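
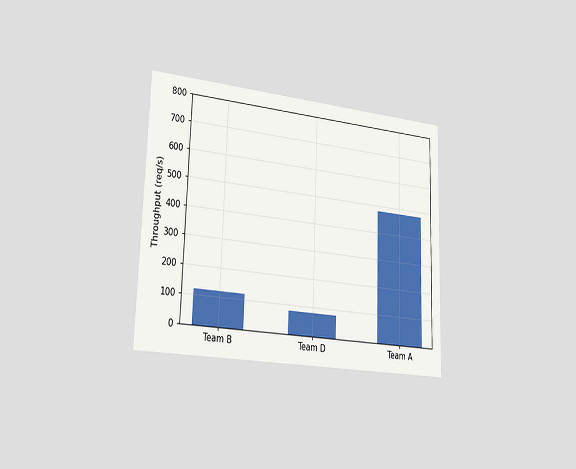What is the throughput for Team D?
The chart is viewed slightly from the left. Reading along the chart's y-axis, the Team D bar reaches 80req/s.

80req/s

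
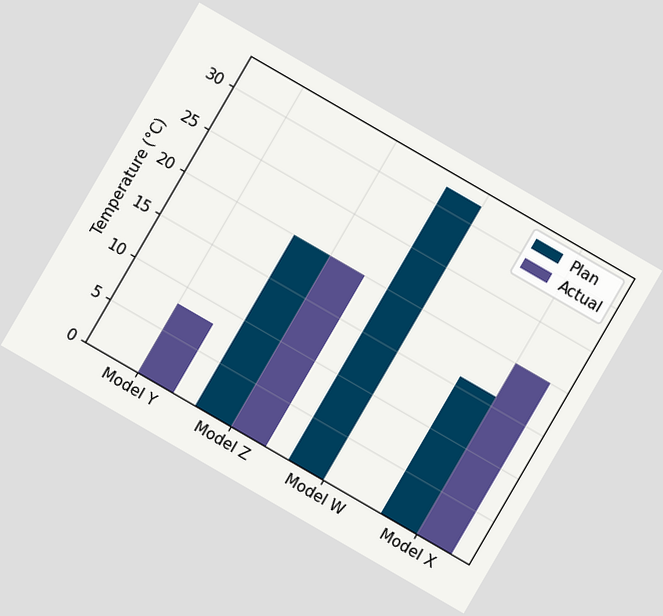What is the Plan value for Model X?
The chart is tilted about 30° clockwise. The Plan bar at Model X reaches 16°C on the y-axis.

16°C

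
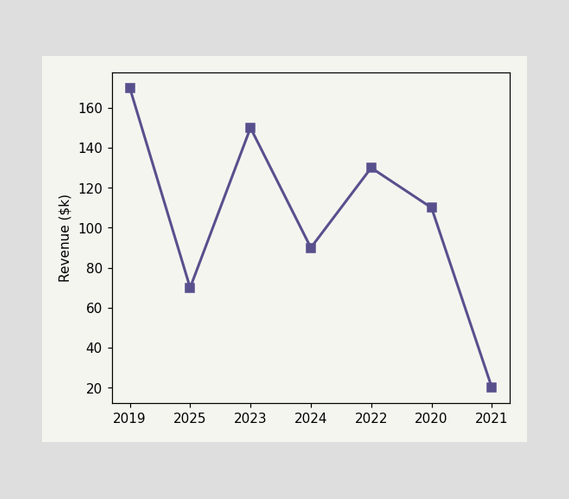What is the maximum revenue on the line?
$170k

The highest point is at 2019, and reading across to the y-axis gives $170k.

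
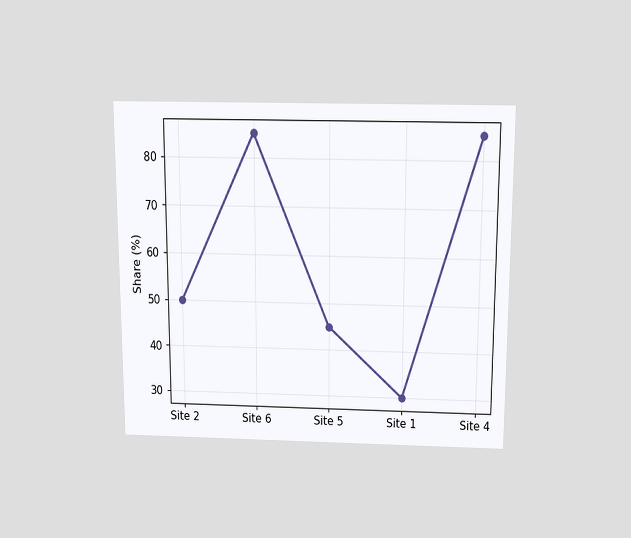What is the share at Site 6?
85%

The chart is viewed slightly from above. At Site 6, the line is at 85%.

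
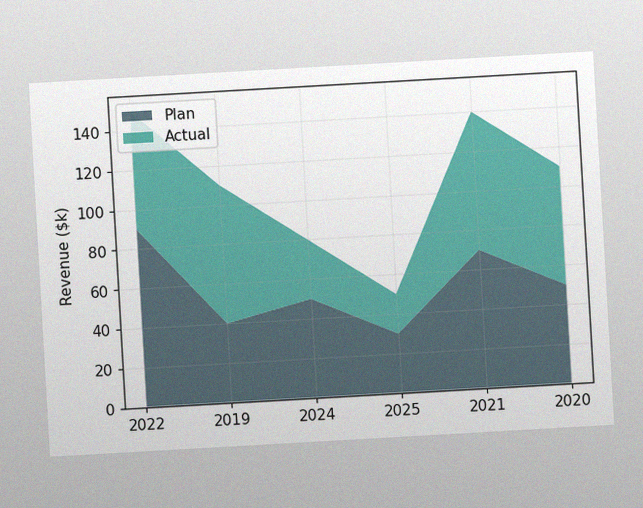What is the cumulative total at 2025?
The chart is tilted about 3° counter-clockwise, with some photo noise. The stacked total at 2025 reaches $50k.

$50k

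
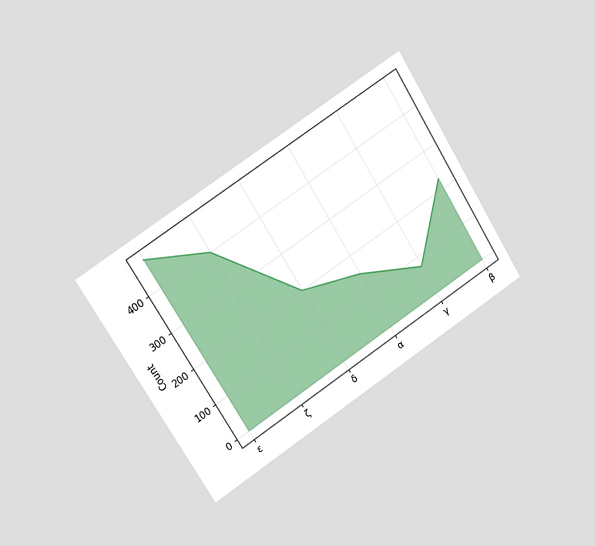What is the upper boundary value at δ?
The chart is tilted about 32° counter-clockwise and viewed slightly from the left. At δ the upper boundary is at 200.

200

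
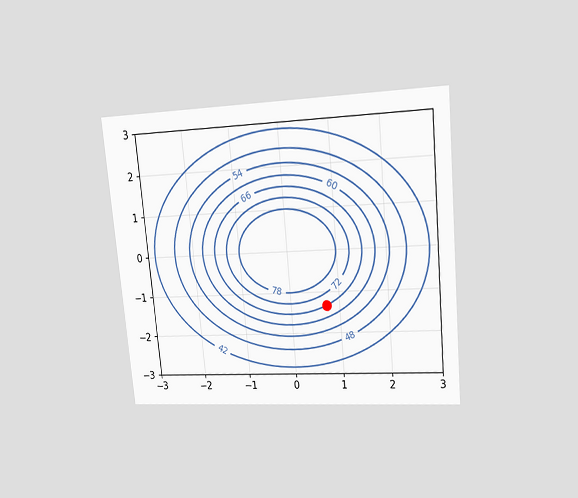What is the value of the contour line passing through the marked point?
66

The chart is tilted about 5° counter-clockwise and viewed at a slight angle. The marked point sits on the contour labelled 66.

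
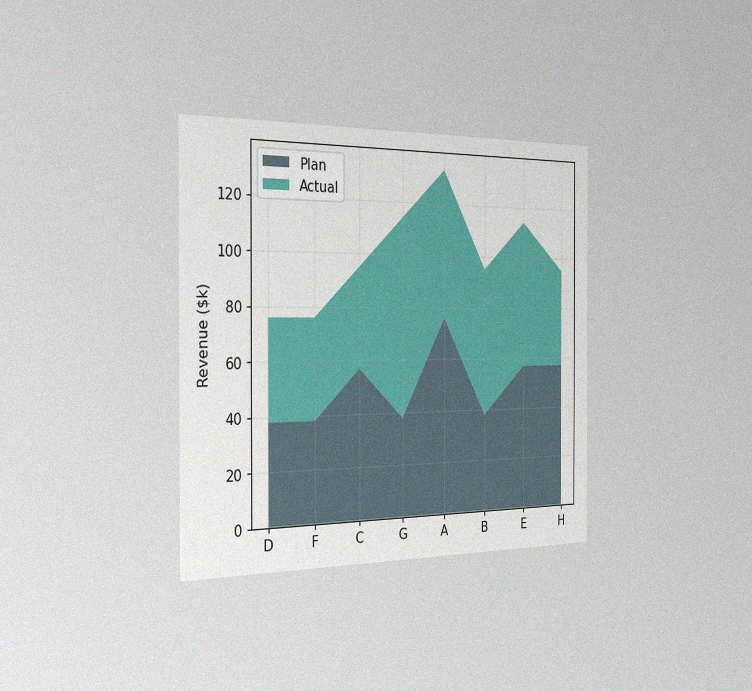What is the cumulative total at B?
$95k

The chart is viewed slightly from the left, with some photo noise. The stacked total at B reaches $95k.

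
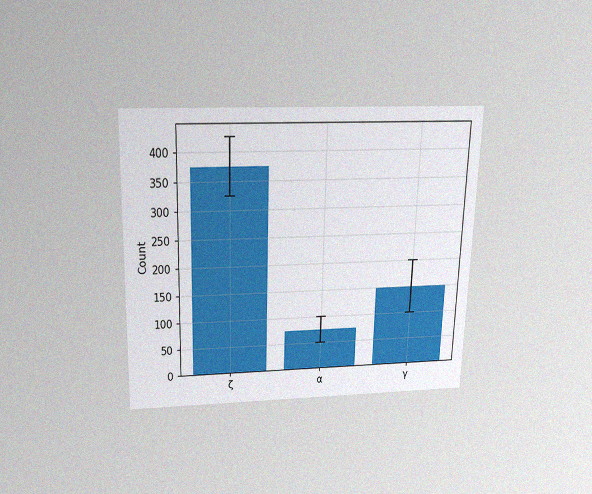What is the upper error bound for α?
The chart is viewed slightly from above, with some photo noise. The α bar's upper whisker reaches 100.

100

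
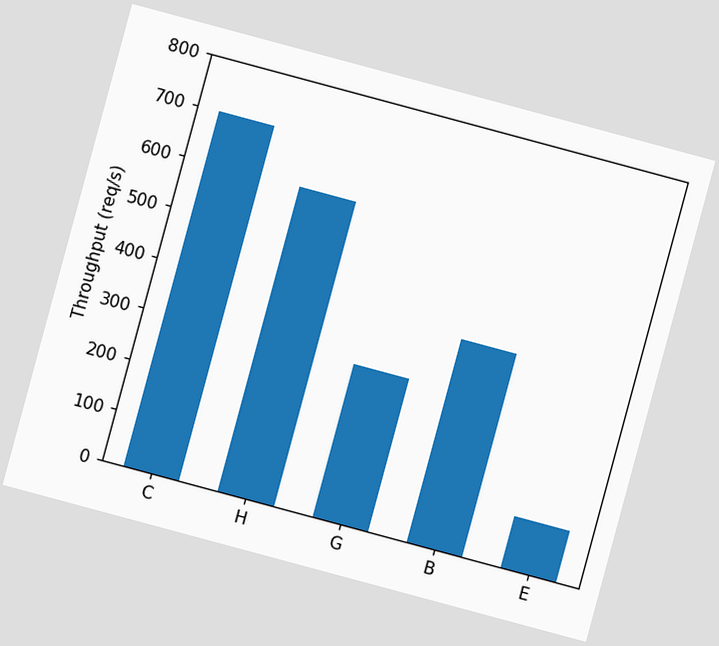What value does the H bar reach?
600req/s

The chart is tilted about 15° clockwise. Reading along the chart's y-axis, the H bar reaches 600req/s.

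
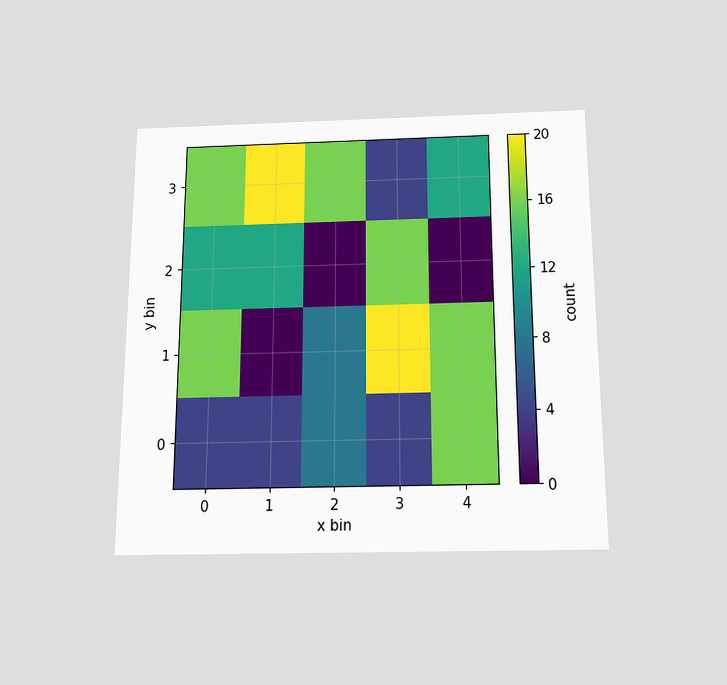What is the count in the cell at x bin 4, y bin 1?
16

The chart is viewed slightly from below. Matching the cell (4, 1) against the colorbar gives 16.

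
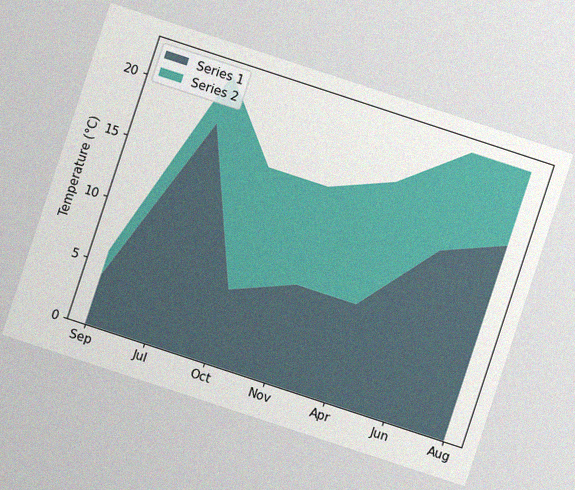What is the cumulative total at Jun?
The chart is tilted about 18° clockwise, with some photo noise. The stacked total at Jun reaches 22°C.

22°C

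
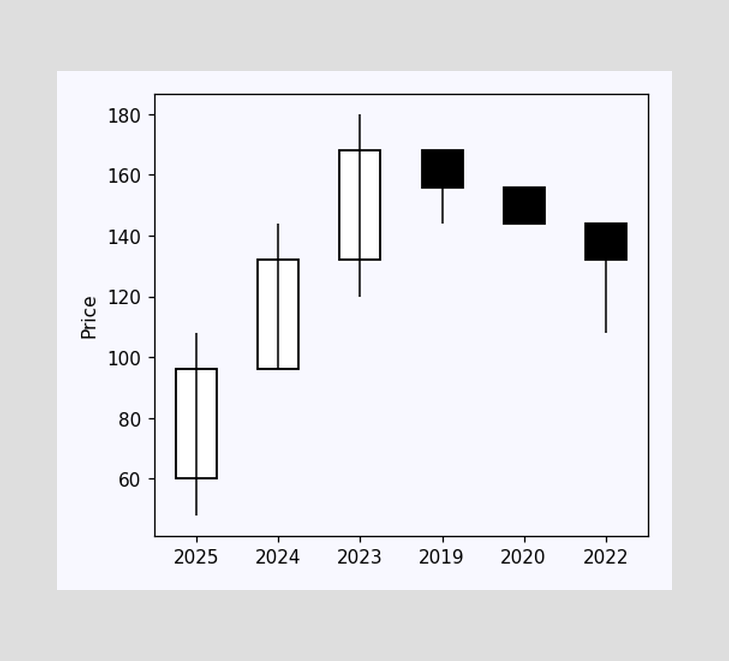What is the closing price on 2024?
The 2024 candle closes at 132.

132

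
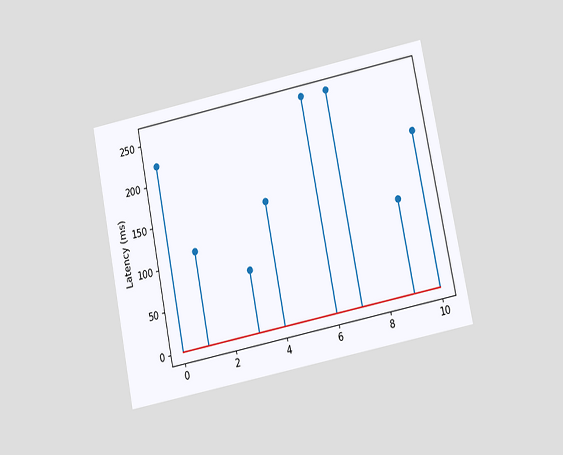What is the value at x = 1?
The chart is tilted about 11° counter-clockwise and viewed at a slight angle. The stem at x=1 reaches 111ms.

111ms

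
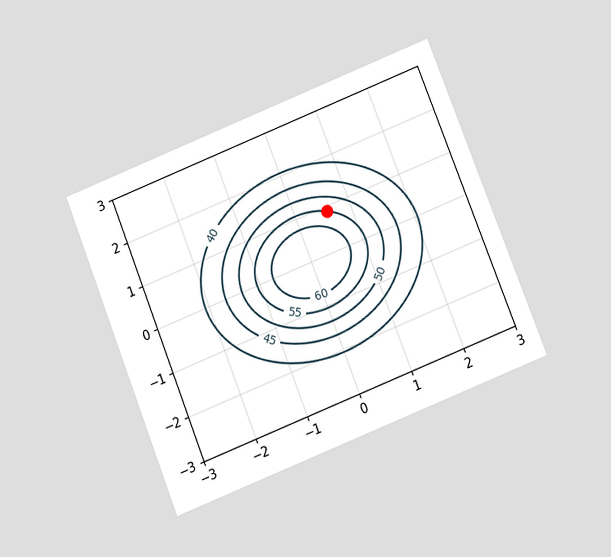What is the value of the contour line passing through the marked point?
The chart is tilted about 22° counter-clockwise and viewed at a slight angle. The marked point sits on the contour labelled 55.

55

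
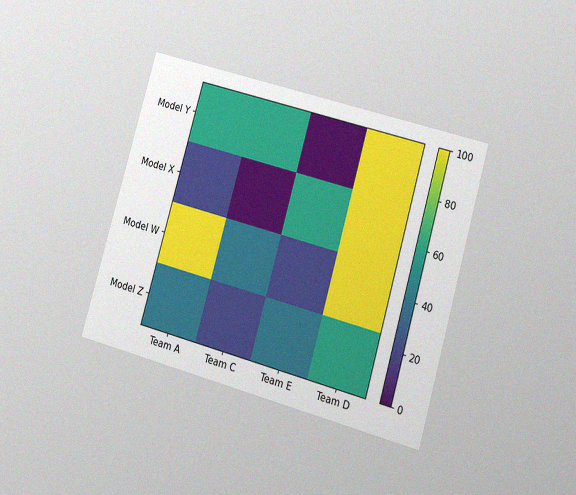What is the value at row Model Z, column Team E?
40

The chart is tilted about 16° clockwise and viewed at a slight angle, with some photo noise. Matching cell (Model Z, Team E) against the colorbar gives 40.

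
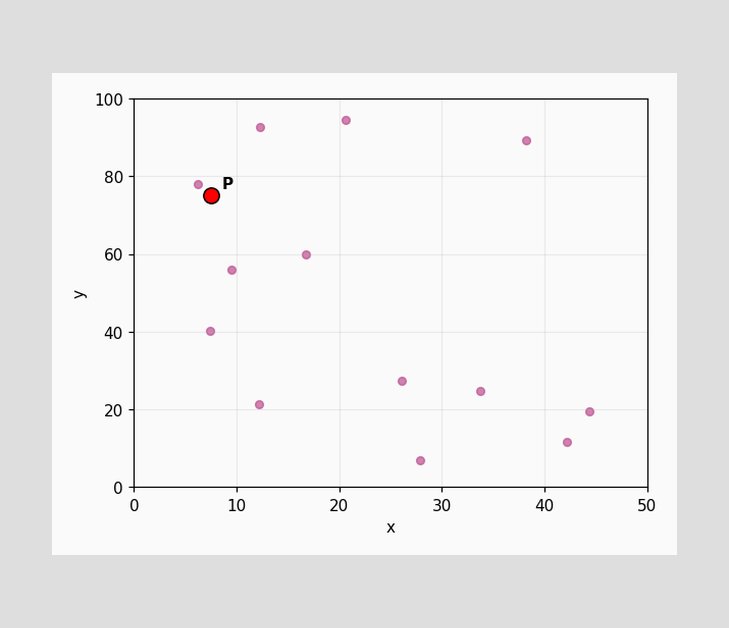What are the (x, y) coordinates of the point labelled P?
Following the gridlines from P to each axis, P sits at (7.5, 75).

(7.5, 75)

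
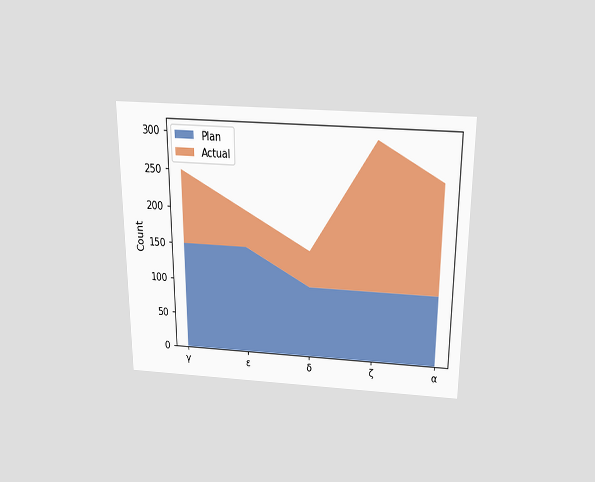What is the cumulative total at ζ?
300

The chart is viewed slightly from above. The stacked total at ζ reaches 300.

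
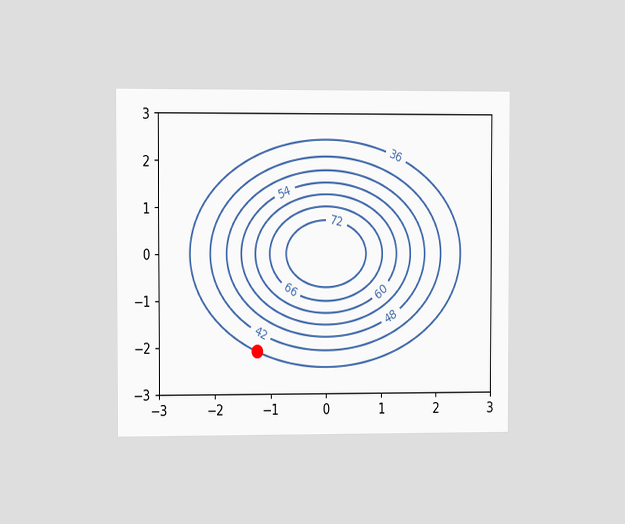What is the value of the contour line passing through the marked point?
The chart is viewed at a slight angle. The marked point sits on the contour labelled 36.

36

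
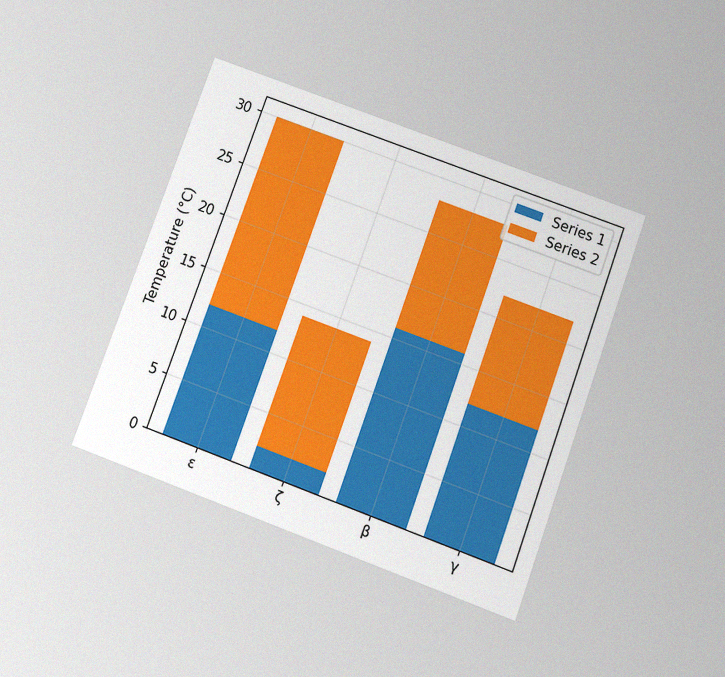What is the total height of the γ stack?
The chart is tilted about 20° clockwise and viewed slightly from below, with some photo noise. The γ stack's top reaches 22°C on the y-axis.

22°C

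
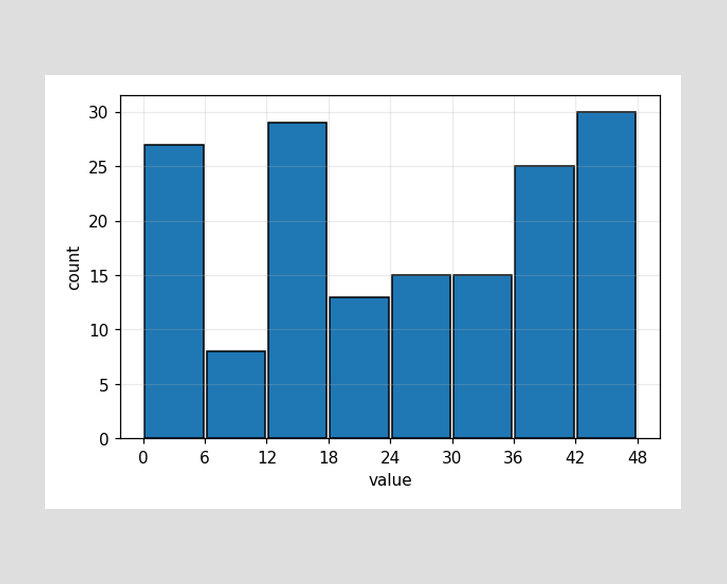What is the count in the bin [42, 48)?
The [42, 48) bin has height 30.

30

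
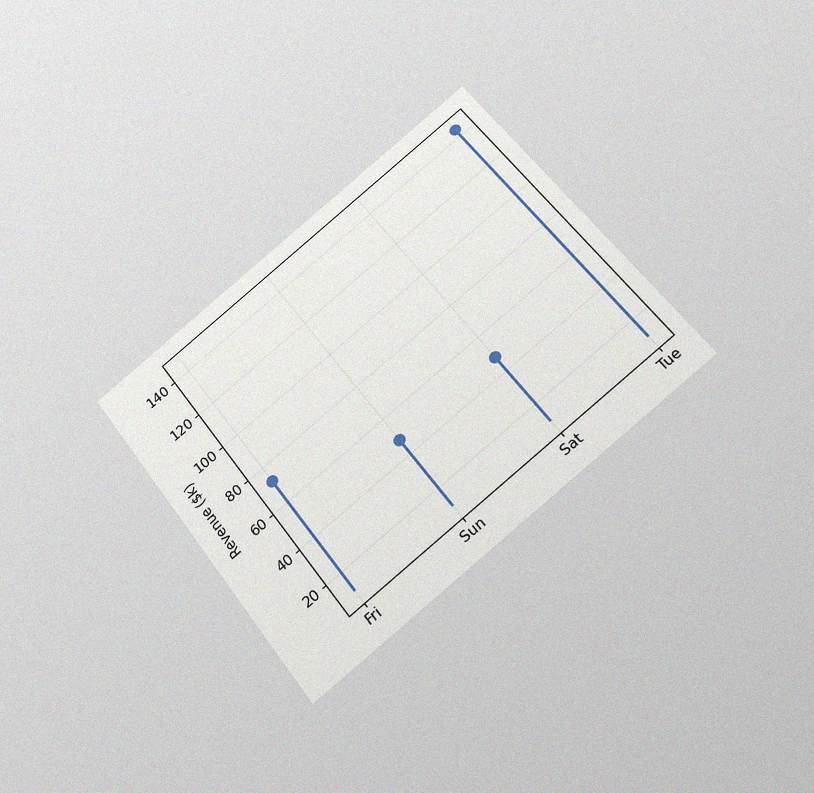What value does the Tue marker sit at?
The chart is tilted about 37° counter-clockwise and viewed slightly from below, with some photo noise. The Tue marker sits at $144k.

$144k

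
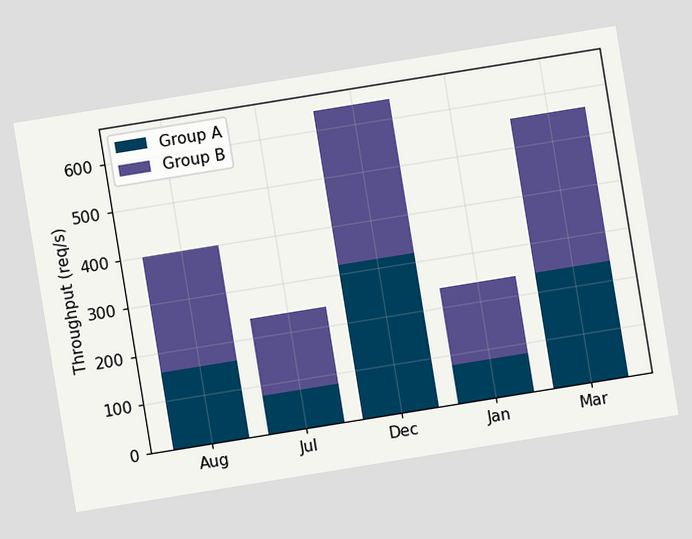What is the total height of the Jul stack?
240req/s

The chart is tilted about 9° counter-clockwise. The Jul stack's top reaches 240req/s on the y-axis.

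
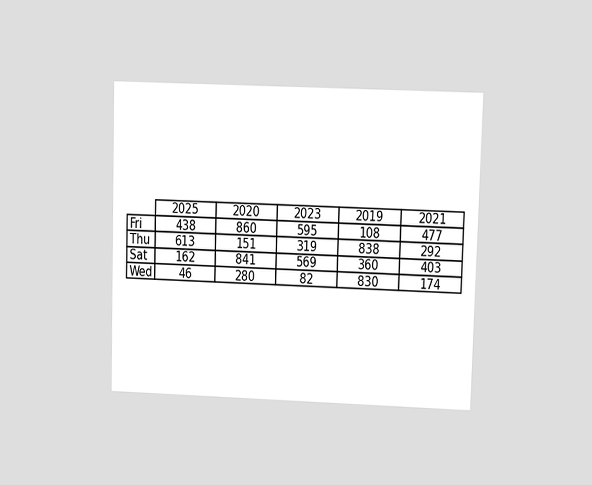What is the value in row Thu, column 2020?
The chart is viewed at a slight angle. The (Thu, 2020) cell reads 151.

151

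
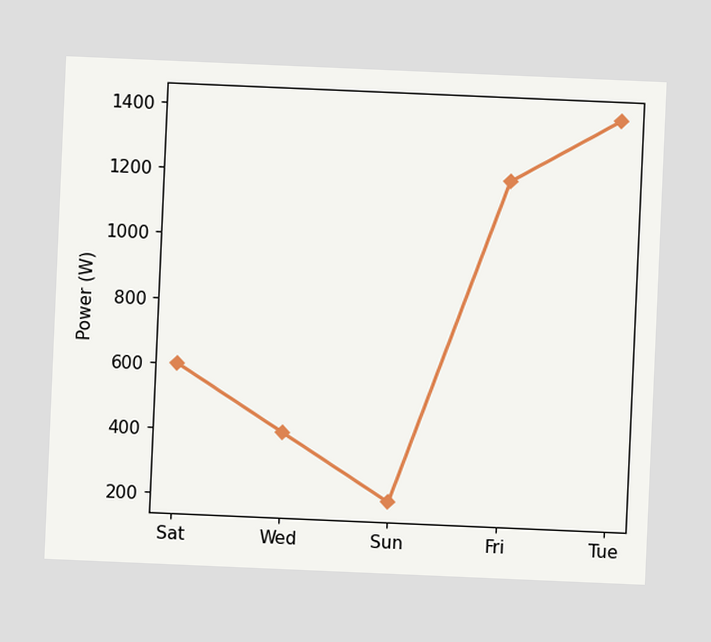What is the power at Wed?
400W

The chart is tilted about 2° clockwise. At Wed, the line is at 400W.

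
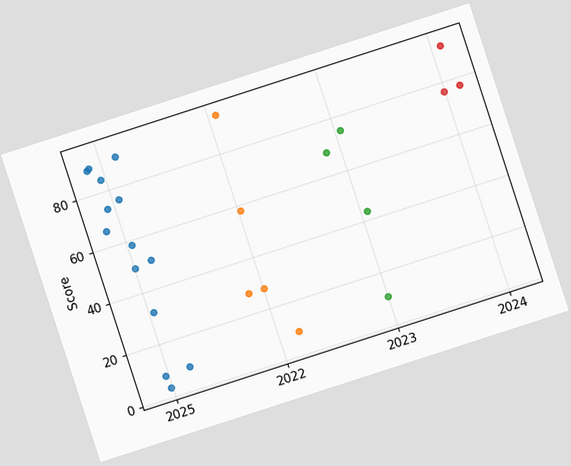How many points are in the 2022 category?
5

The chart is tilted about 18° counter-clockwise. Counting the markers in the 2022 column gives 5.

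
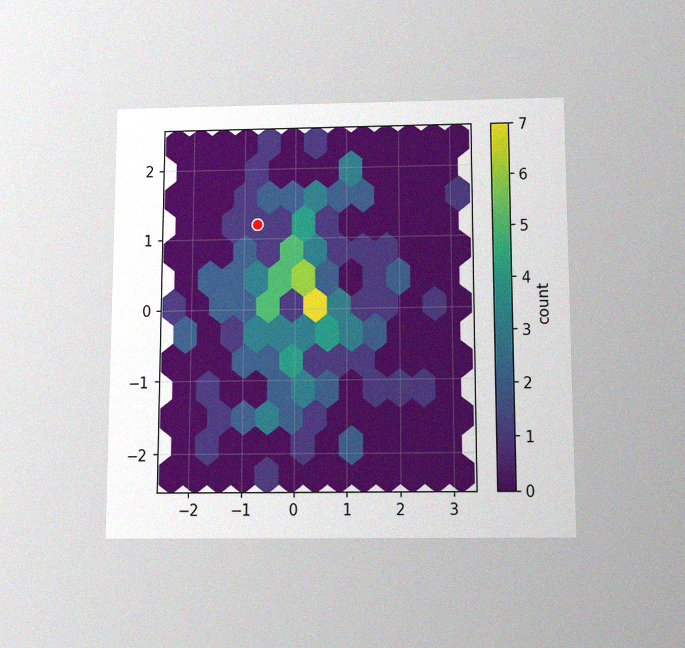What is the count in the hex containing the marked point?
The chart is viewed slightly from below, with some photo noise. The marked hex reads 1 on the colorbar.

1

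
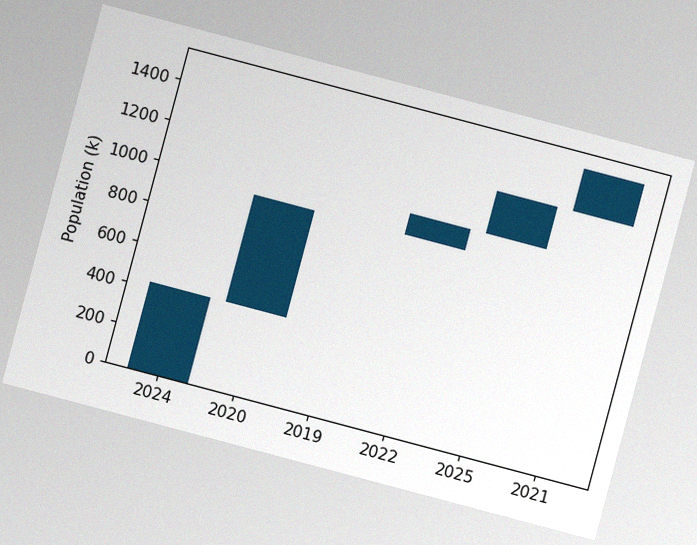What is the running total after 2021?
1484k

The chart is tilted about 15° clockwise, with some photo noise. After 2021 the running total reaches 1484k.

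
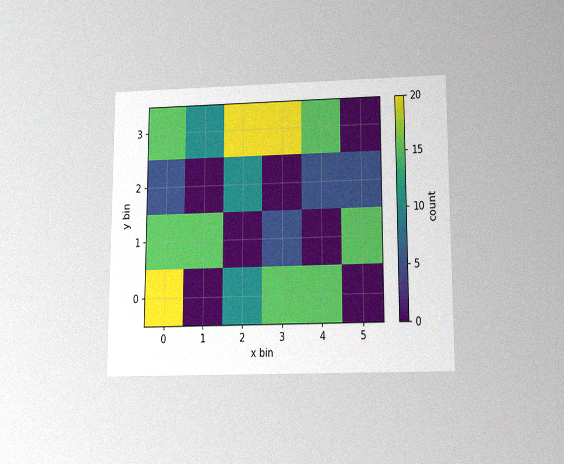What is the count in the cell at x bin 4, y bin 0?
15

The chart is viewed slightly from below, with some photo noise. Matching the cell (4, 0) against the colorbar gives 15.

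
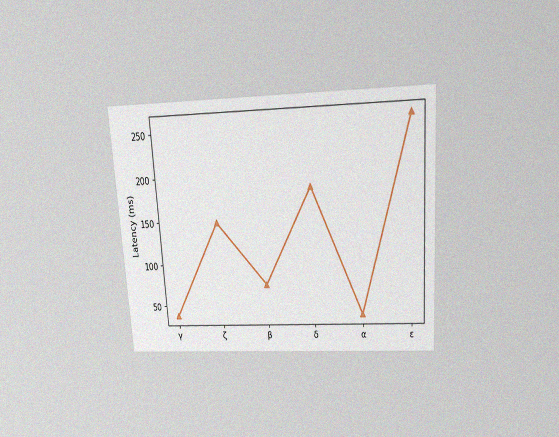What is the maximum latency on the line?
The chart is tilted about 4° counter-clockwise and viewed slightly from above, with some photo noise. The highest point is at ε, and reading across to the y-axis gives 259ms.

259ms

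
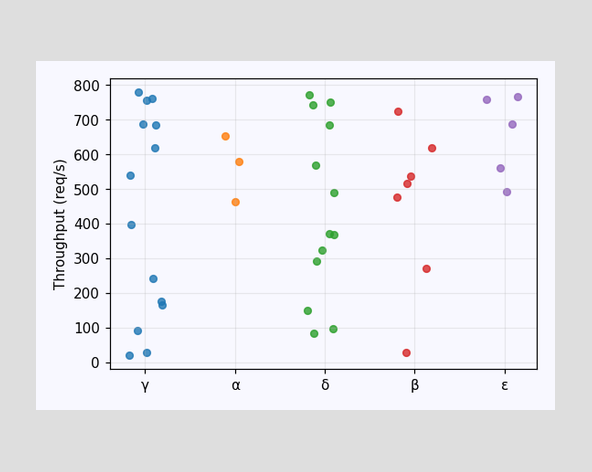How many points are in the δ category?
13

Counting the markers in the δ column gives 13.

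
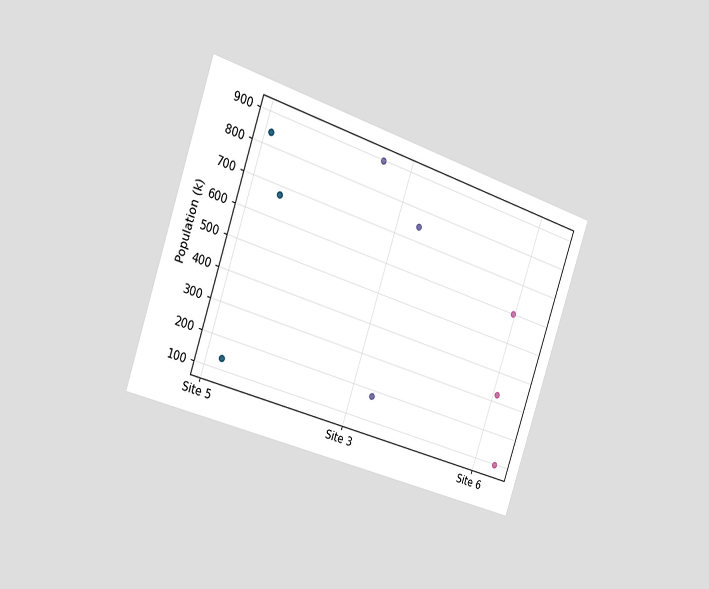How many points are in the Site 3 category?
The chart is tilted about 19° clockwise and viewed slightly from the left. Counting the markers in the Site 3 column gives 3.

3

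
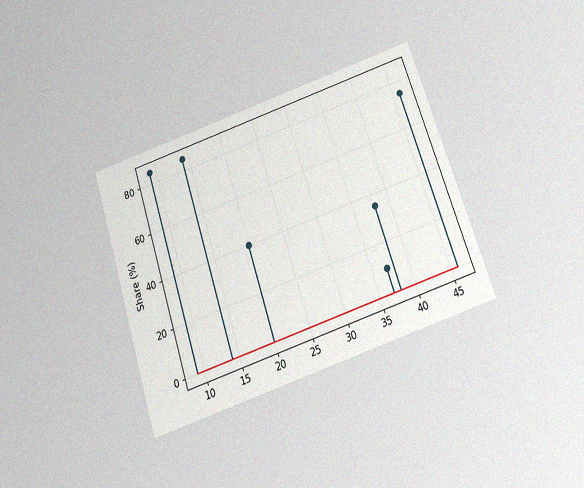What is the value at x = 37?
10%

The chart is tilted about 18° counter-clockwise and viewed slightly from below, with some photo noise. The stem at x=37 reaches 10%.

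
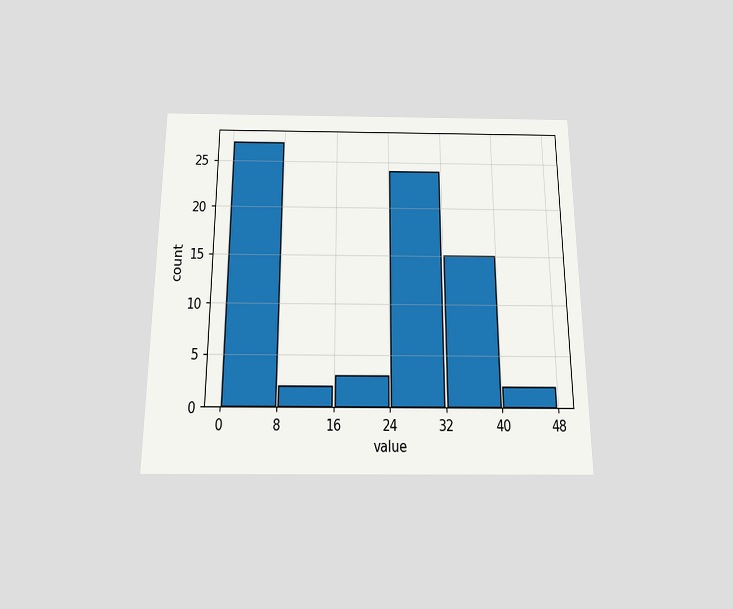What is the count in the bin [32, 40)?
The chart is viewed slightly from below. The [32, 40) bin has height 15.

15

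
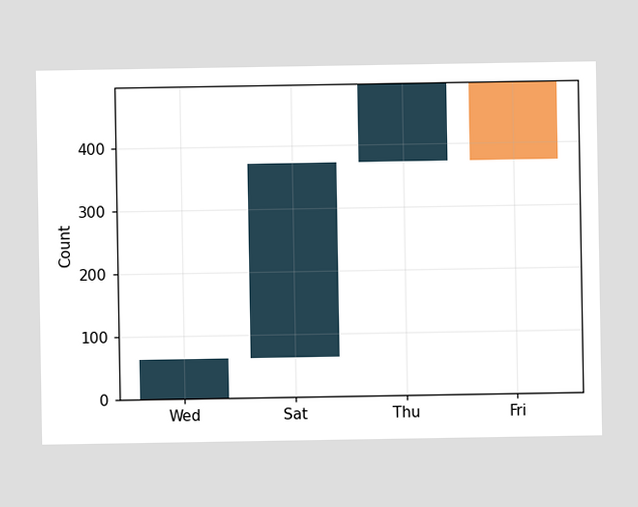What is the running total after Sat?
372

After Sat the running total reaches 372.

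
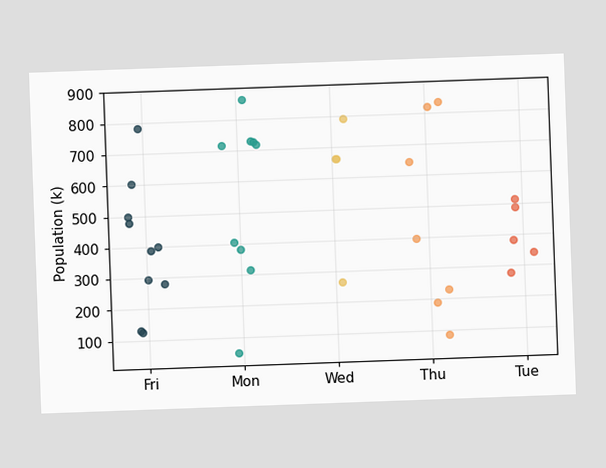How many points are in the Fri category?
10

The chart is tilted about 2° counter-clockwise. Counting the markers in the Fri column gives 10.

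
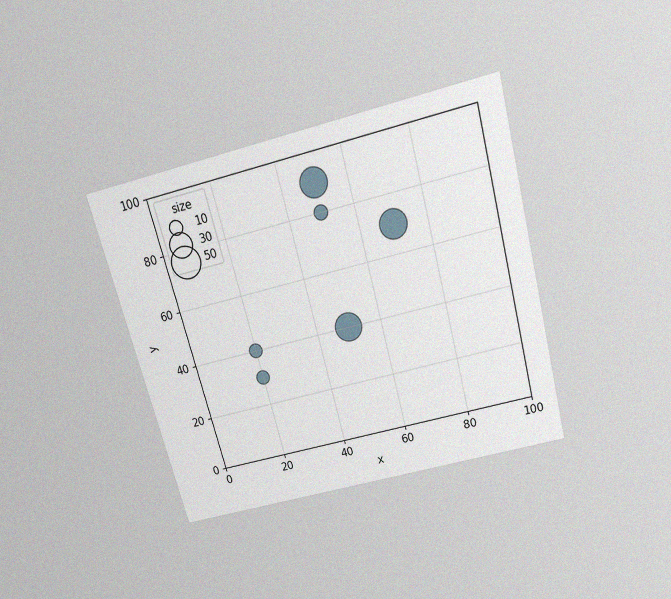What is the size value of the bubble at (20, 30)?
The chart is tilted about 15° counter-clockwise and viewed slightly from above, with some photo noise. Matching the bubble at (20, 30) against the size legend gives 10.

10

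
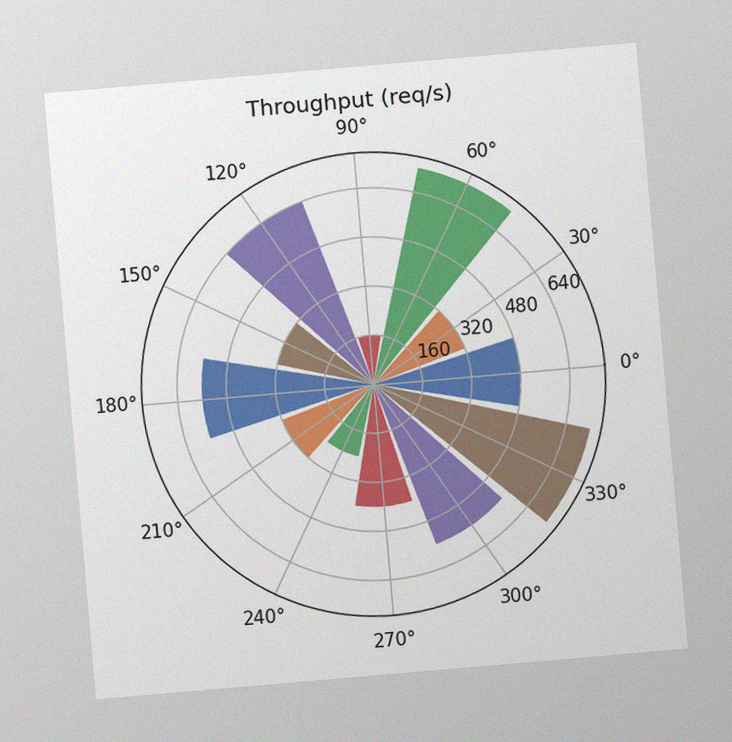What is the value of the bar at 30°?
The chart is tilted about 5° counter-clockwise, with some photo noise. The bar at 30° reaches 320req/s on the radial axis.

320req/s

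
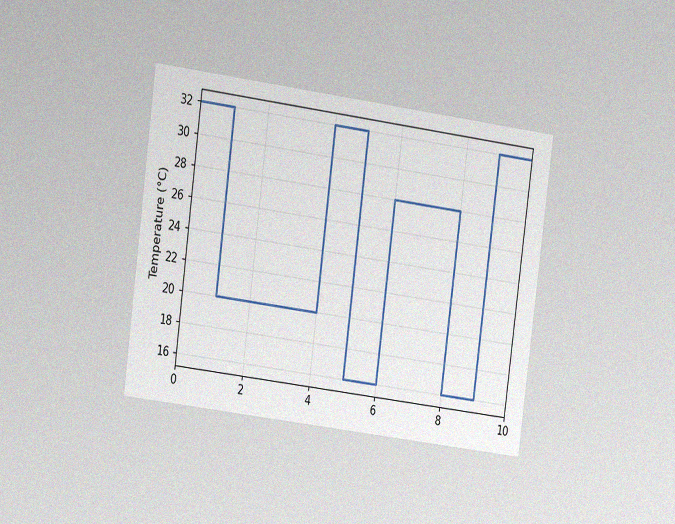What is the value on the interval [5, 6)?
The chart is tilted about 8° clockwise and viewed at a slight angle, with some photo noise. On [5, 6) the step sits at 16°C.

16°C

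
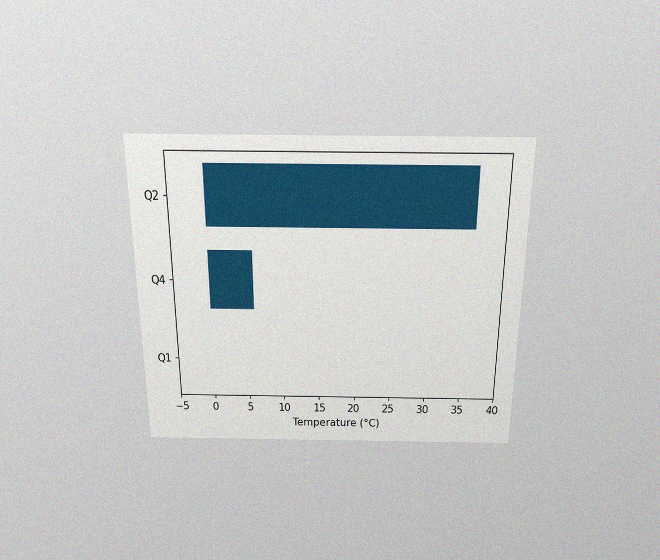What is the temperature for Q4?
The chart is viewed slightly from above, with some photo noise. Reading along the chart's x-axis, the Q4 bar reaches 6°C.

6°C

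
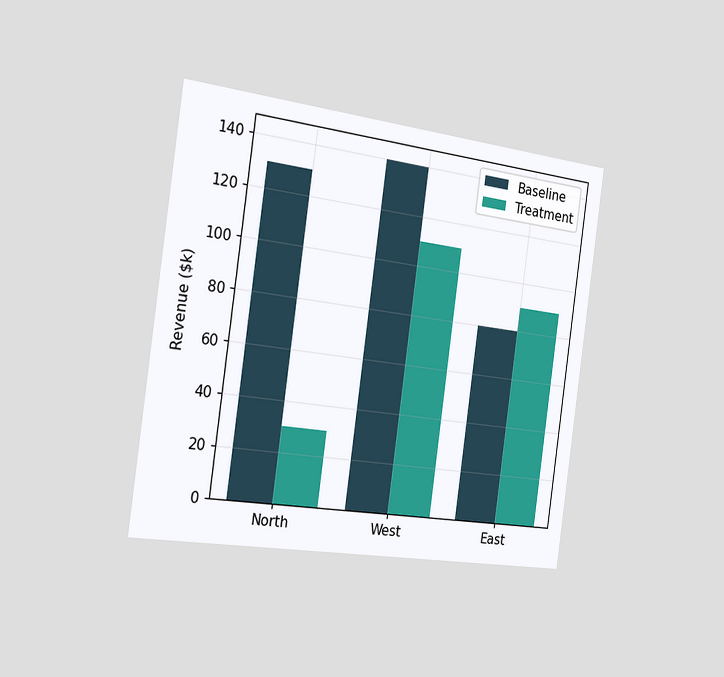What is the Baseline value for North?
$130k

The chart is tilted about 8° clockwise and viewed slightly from the left. The Baseline bar at North reaches $130k on the y-axis.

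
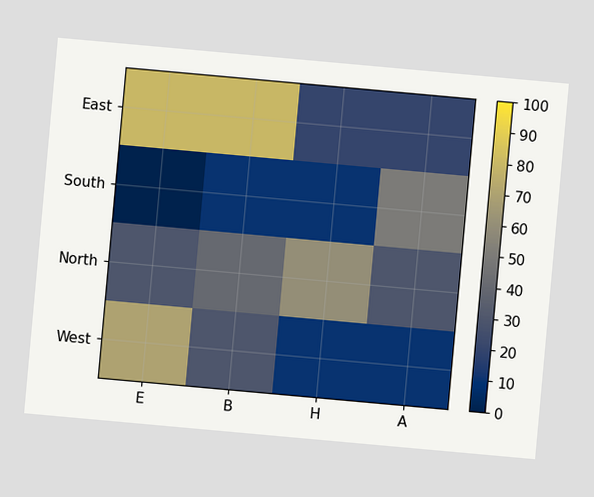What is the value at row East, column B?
The chart is tilted about 5° clockwise. Matching cell (East, B) against the colorbar gives 80.

80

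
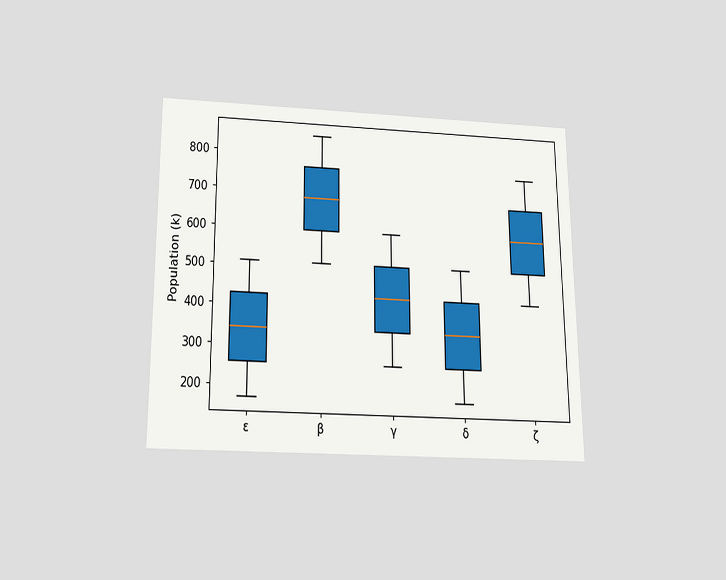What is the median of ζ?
595k

The chart is viewed slightly from below. The median line in the ζ box sits at 595k.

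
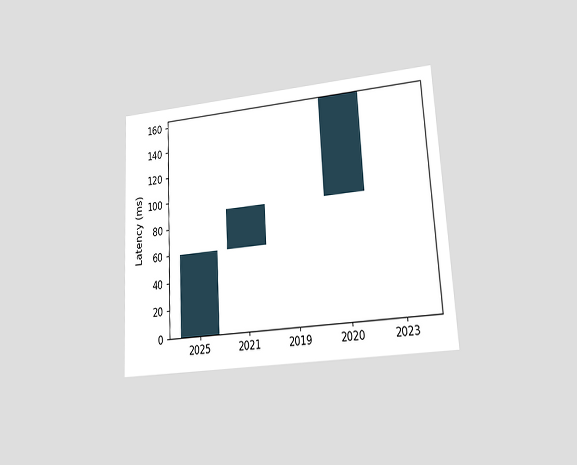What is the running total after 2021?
90ms

The chart is tilted about 3° counter-clockwise and viewed at a slight angle. After 2021 the running total reaches 90ms.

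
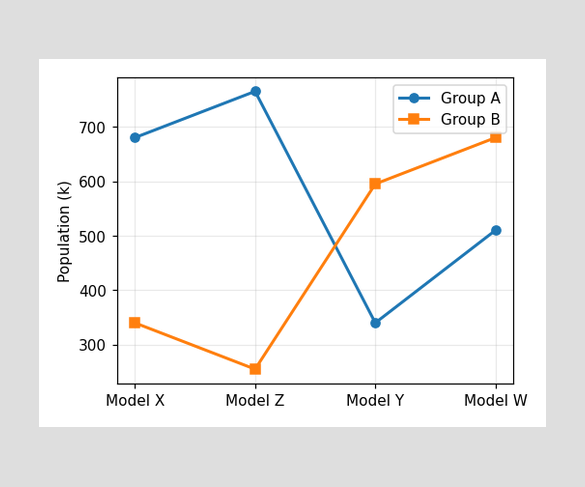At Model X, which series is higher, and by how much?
Group A, by 340k

At Model X, Group A sits above the other line by 340k.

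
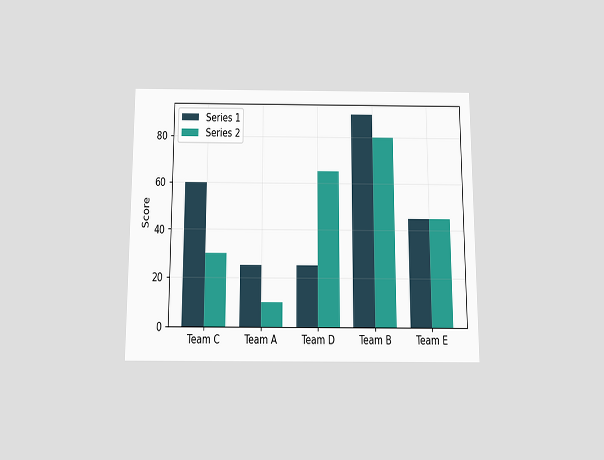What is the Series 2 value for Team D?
The chart is viewed slightly from below. The Series 2 bar at Team D reaches 65 on the y-axis.

65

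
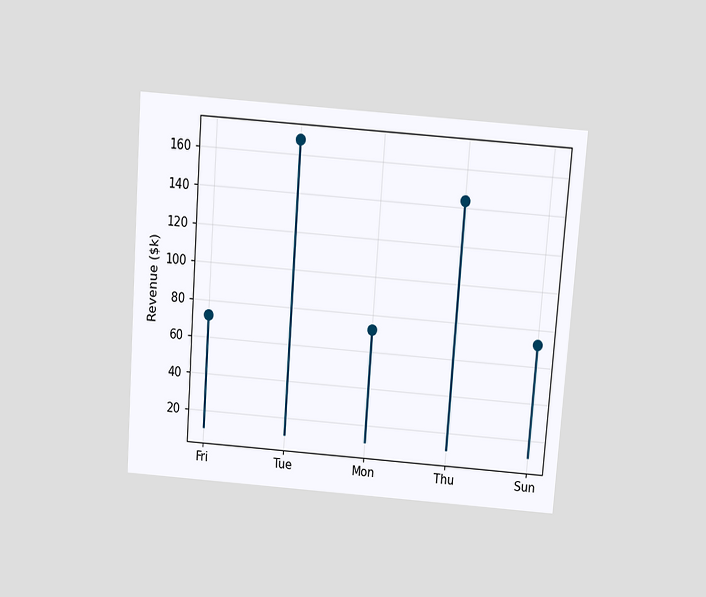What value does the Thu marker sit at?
The chart is tilted about 4° clockwise and viewed slightly from above. The Thu marker sits at $144k.

$144k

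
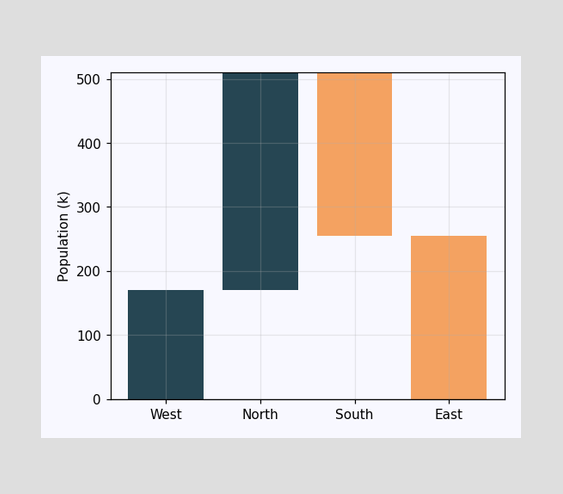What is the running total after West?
After West the running total reaches 170k.

170k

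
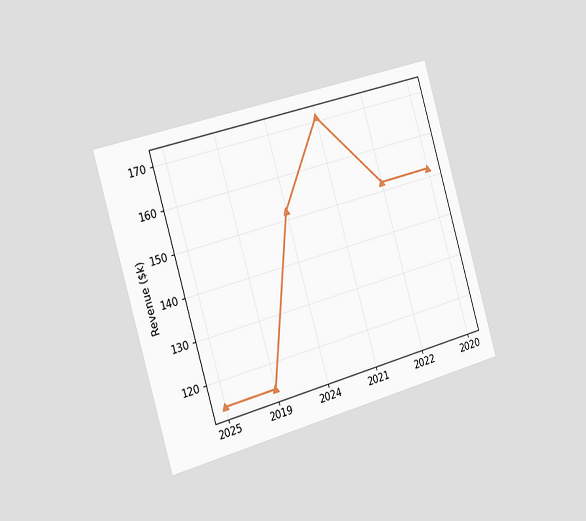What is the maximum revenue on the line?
The chart is tilted about 16° counter-clockwise and viewed slightly from the left. The highest point is at 2021, and reading across to the y-axis gives $171k.

$171k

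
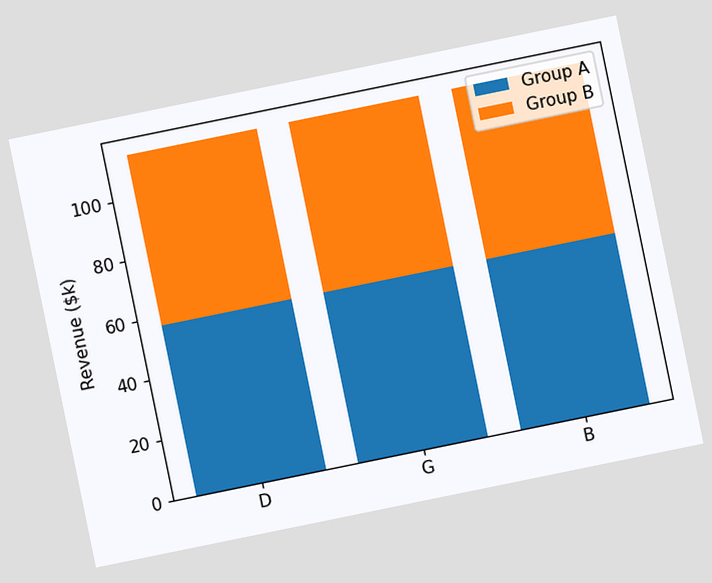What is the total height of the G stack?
The chart is tilted about 12° counter-clockwise. The G stack's top reaches $114k on the y-axis.

$114k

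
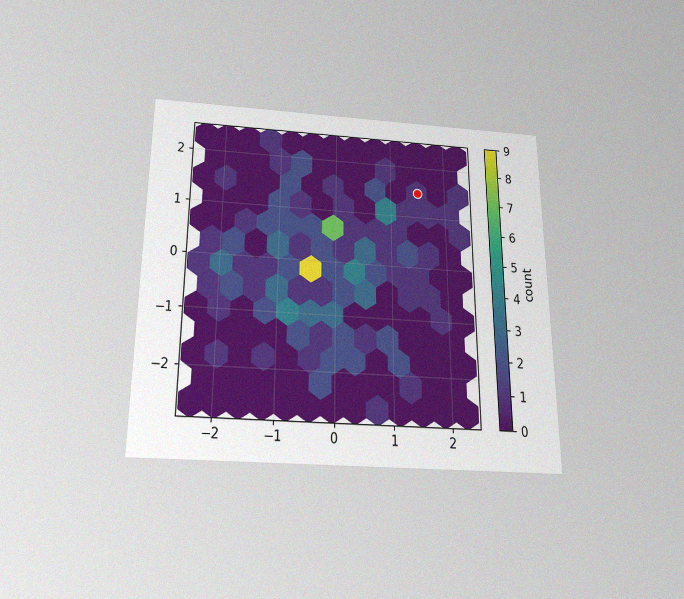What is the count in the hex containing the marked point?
1

The chart is viewed slightly from below, with some photo noise. The marked hex reads 1 on the colorbar.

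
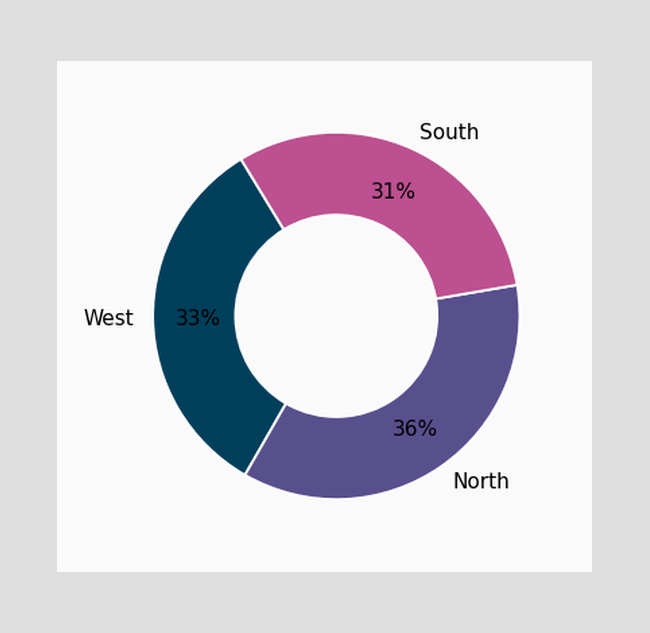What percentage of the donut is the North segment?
36%

The North segment takes up 36% of the ring.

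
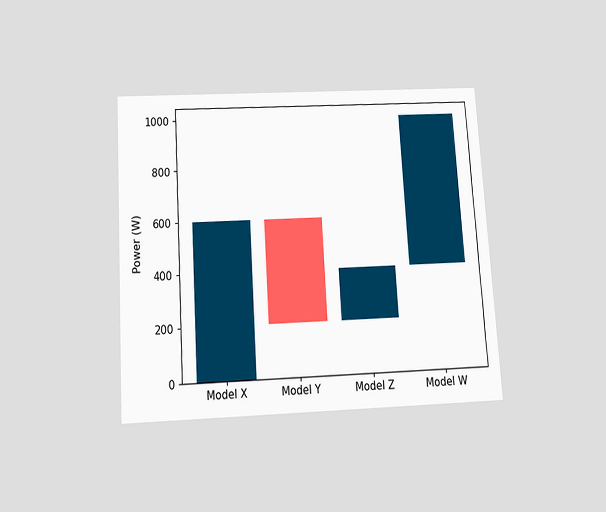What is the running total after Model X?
The chart is tilted about 4° counter-clockwise and viewed slightly from below. After Model X the running total reaches 600W.

600W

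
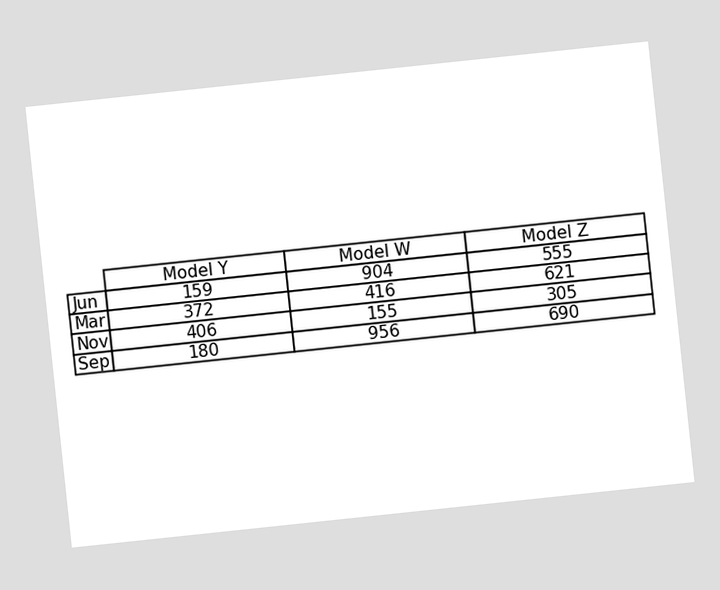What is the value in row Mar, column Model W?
416

The chart is tilted about 6° counter-clockwise. The (Mar, Model W) cell reads 416.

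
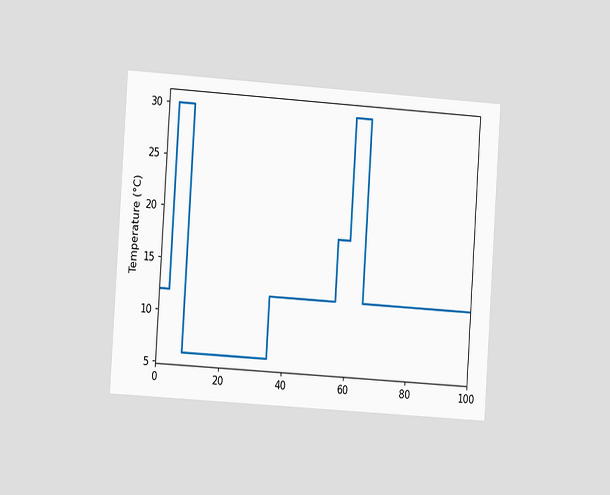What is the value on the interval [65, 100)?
The chart is tilted about 4° clockwise and viewed slightly from the left. On [65, 100) the step sits at 12°C.

12°C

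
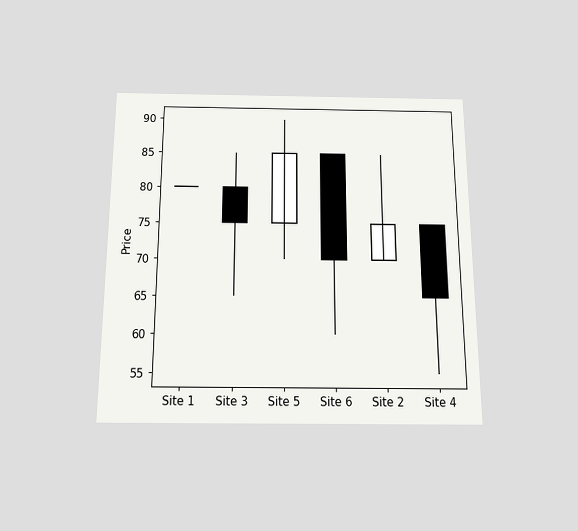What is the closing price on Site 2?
75

The chart is viewed slightly from below. The Site 2 candle closes at 75.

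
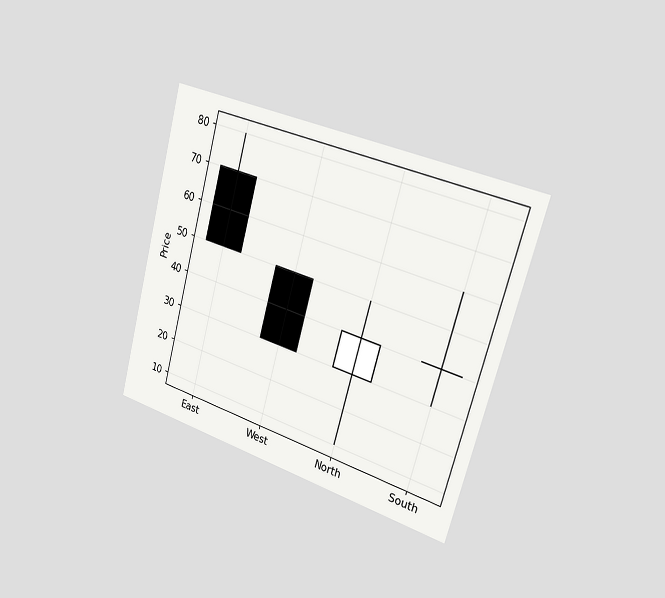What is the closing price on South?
The chart is tilted about 15° clockwise and viewed slightly from the right. The South candle closes at 40.

40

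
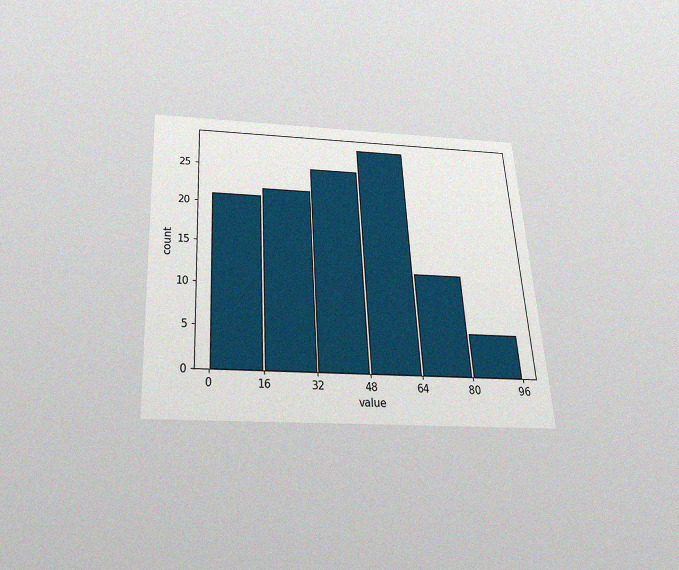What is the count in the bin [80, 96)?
5

The chart is tilted about 3° counter-clockwise and viewed slightly from below, with some photo noise. The [80, 96) bin has height 5.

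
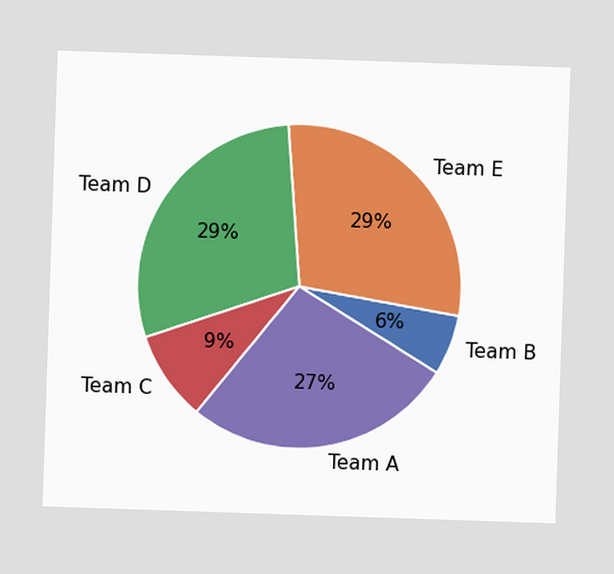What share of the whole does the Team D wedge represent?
29%

The Team D slice takes up 29% of the pie.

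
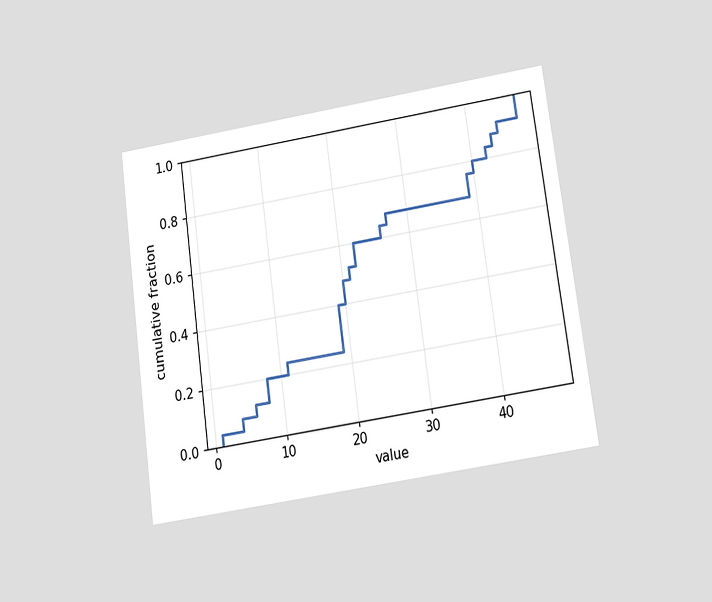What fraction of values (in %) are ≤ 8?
20%

The chart is tilted about 8° counter-clockwise and viewed slightly from below. At x=8 the ECDF step is at 20%.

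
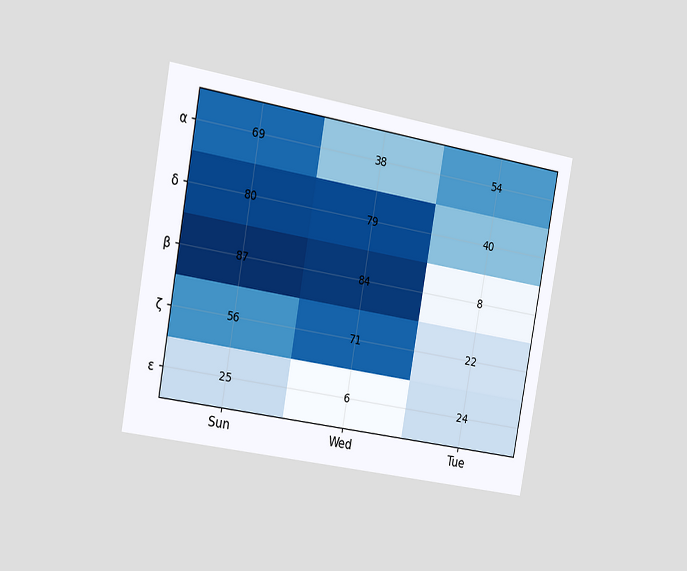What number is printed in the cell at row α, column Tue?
54

The chart is tilted about 10° clockwise and viewed slightly from the left. The (α, Tue) cell reads 54.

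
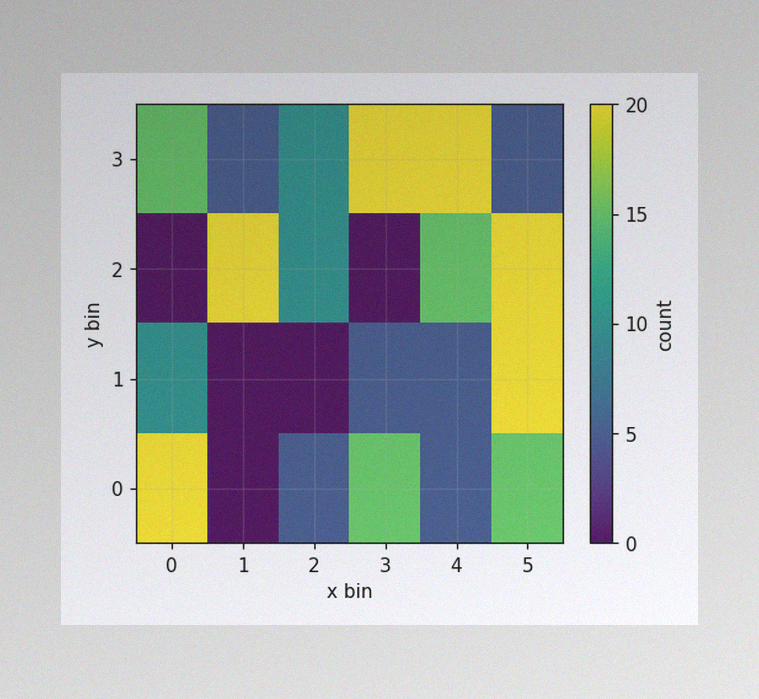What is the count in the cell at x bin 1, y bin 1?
0

The image has some photo noise and uneven lighting. Matching the cell (1, 1) against the colorbar gives 0.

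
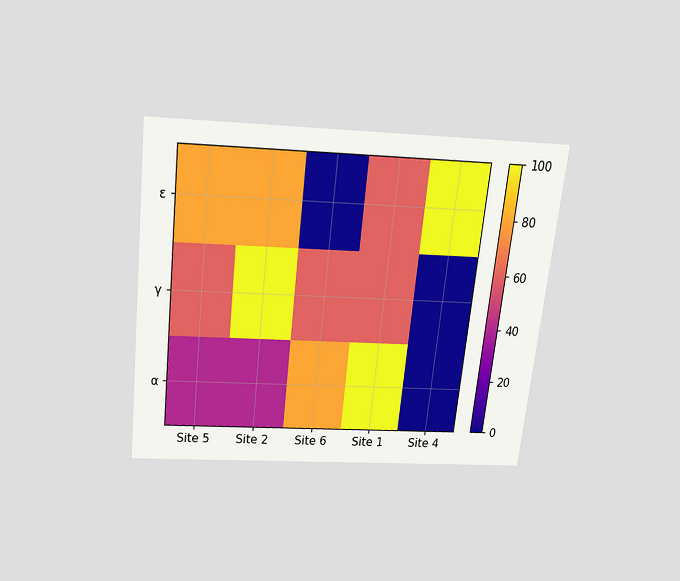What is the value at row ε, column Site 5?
80

The chart is tilted about 6° clockwise and viewed slightly from above. Matching cell (ε, Site 5) against the colorbar gives 80.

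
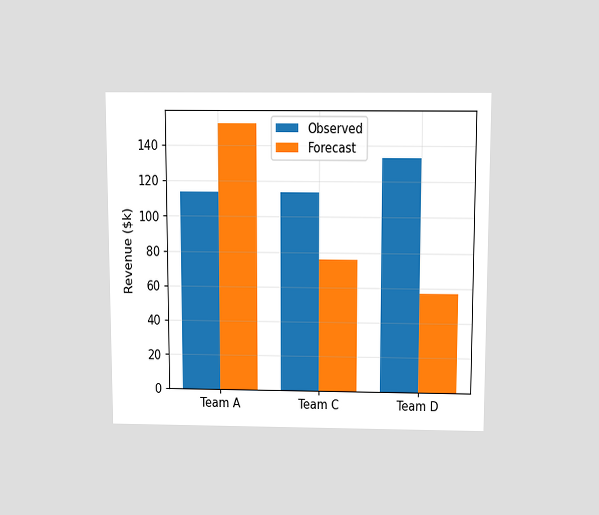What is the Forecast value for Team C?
The chart is viewed slightly from above. The Forecast bar at Team C reaches $76k on the y-axis.

$76k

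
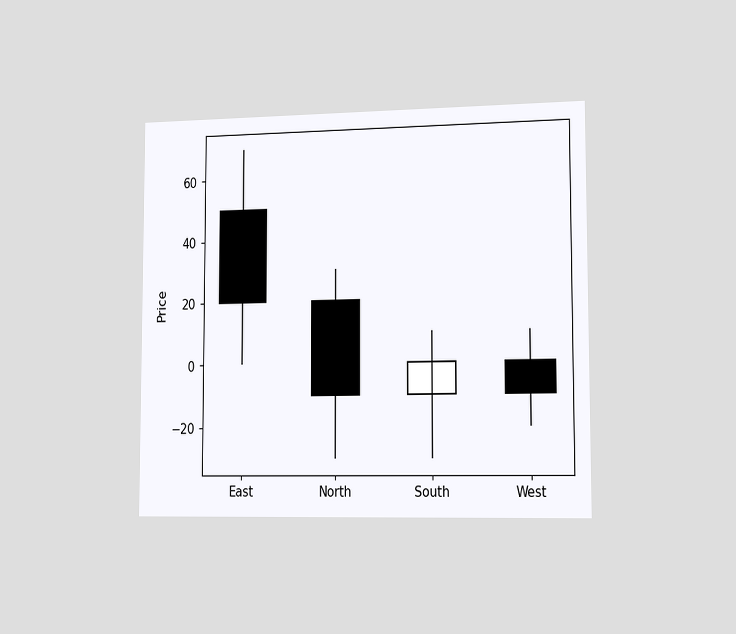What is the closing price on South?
0

The chart is viewed slightly from the right. The South candle closes at 0.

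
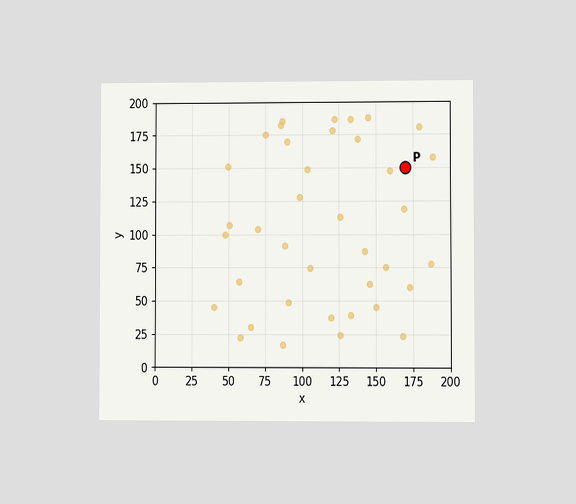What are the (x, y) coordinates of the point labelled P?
The chart is viewed at a slight angle. Following the gridlines from P to each axis, P sits at (170, 150).

(170, 150)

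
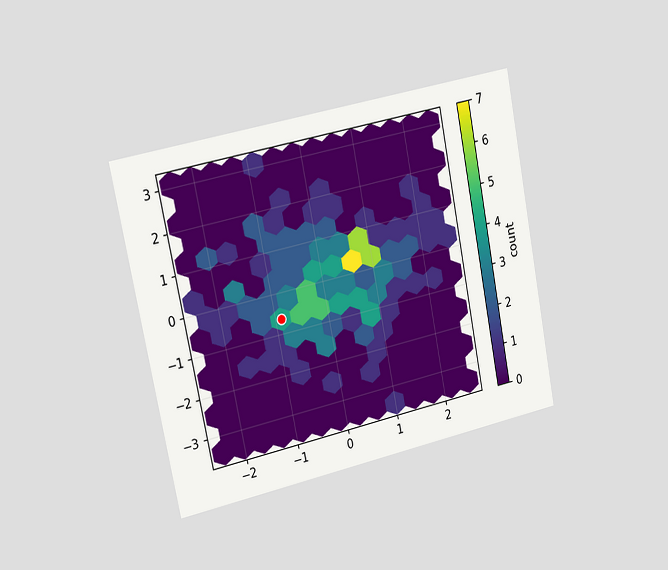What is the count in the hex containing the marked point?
The chart is tilted about 11° counter-clockwise and viewed slightly from the left. The marked hex reads 4 on the colorbar.

4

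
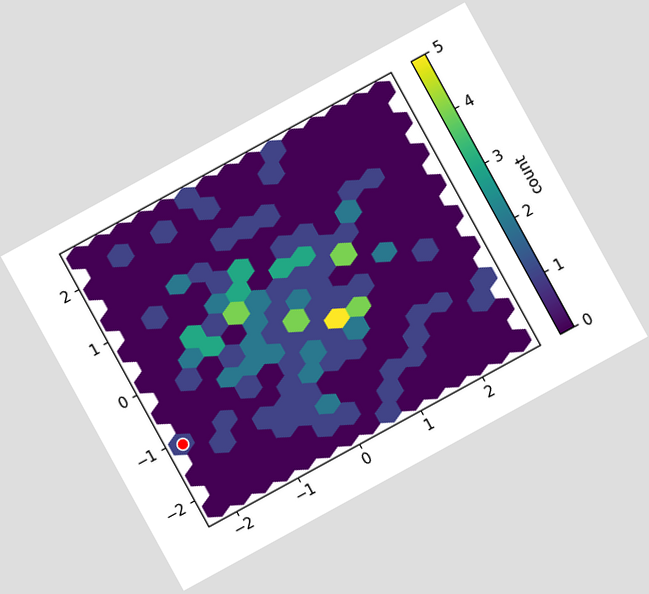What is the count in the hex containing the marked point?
The chart is tilted about 29° counter-clockwise. The marked hex reads 1 on the colorbar.

1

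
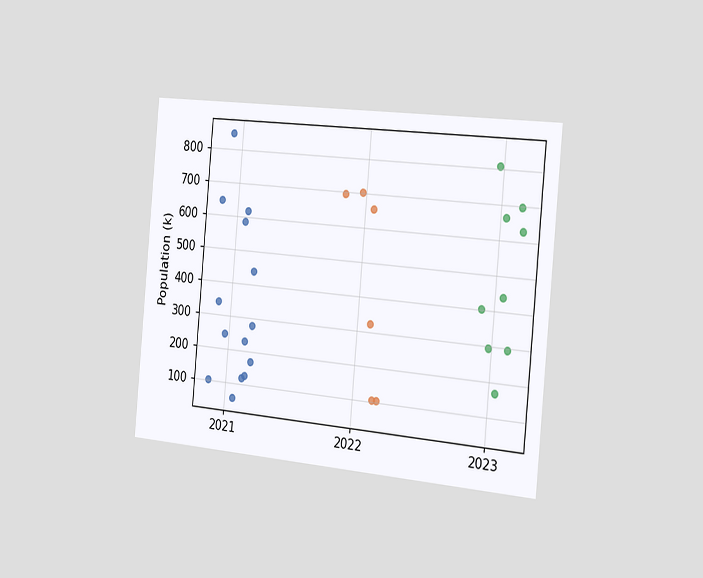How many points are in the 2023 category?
The chart is tilted about 5° clockwise and viewed slightly from the right. Counting the markers in the 2023 column gives 9.

9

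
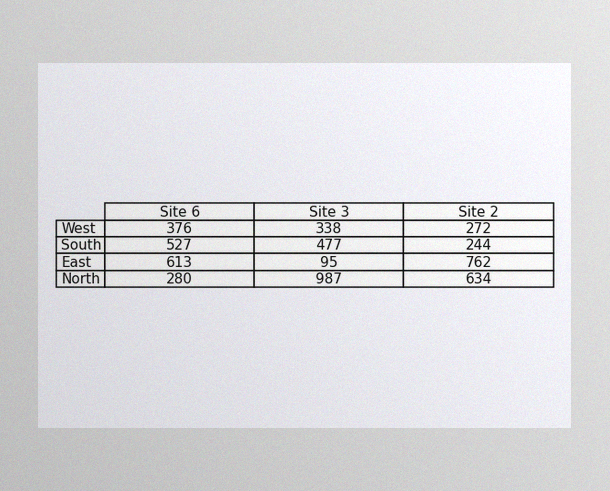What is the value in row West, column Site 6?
376

The image has some photo noise and uneven lighting. The (West, Site 6) cell reads 376.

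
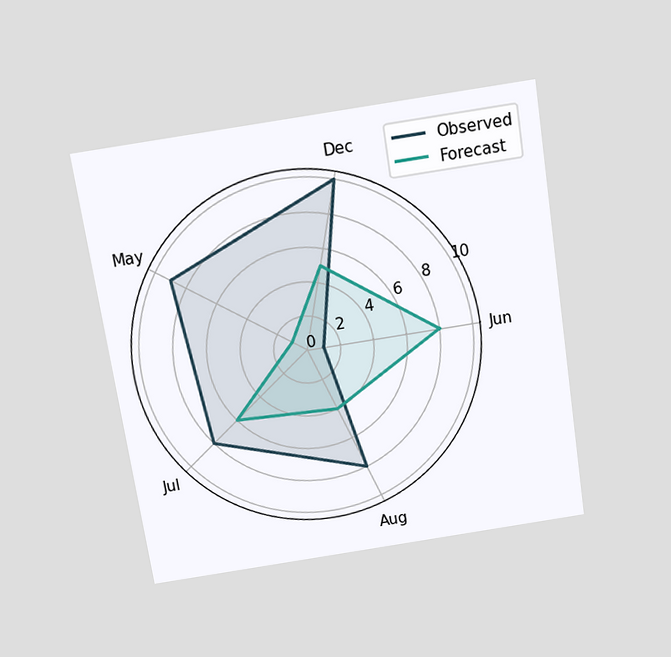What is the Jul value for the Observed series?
8

The chart is tilted about 9° counter-clockwise and viewed slightly from above. On the Jul axis, Observed reaches 8.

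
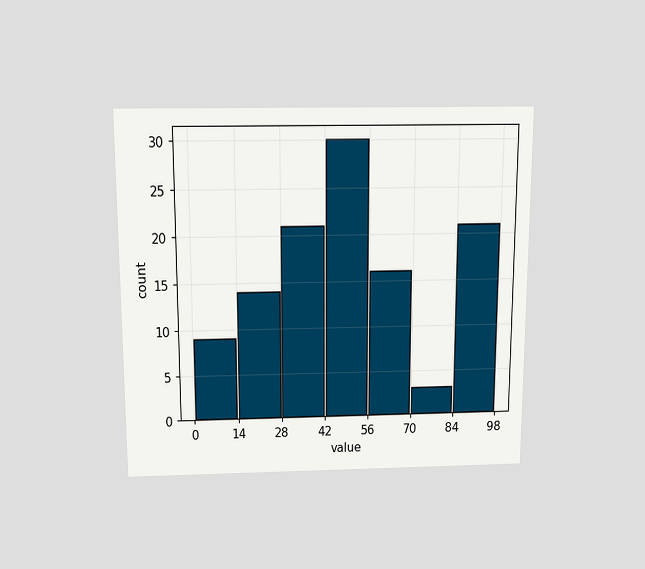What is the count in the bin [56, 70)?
The chart is viewed slightly from above. The [56, 70) bin has height 16.

16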